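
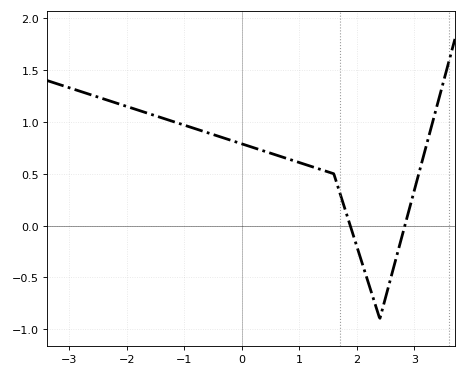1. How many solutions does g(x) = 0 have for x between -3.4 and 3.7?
2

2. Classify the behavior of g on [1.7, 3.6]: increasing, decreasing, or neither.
neither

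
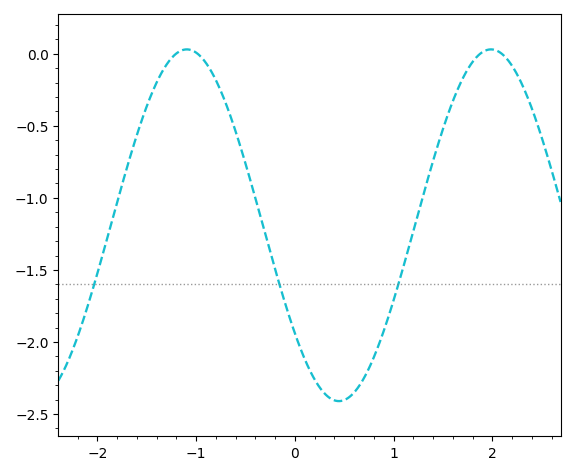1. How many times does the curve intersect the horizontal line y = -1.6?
3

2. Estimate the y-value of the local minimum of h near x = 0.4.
-2.4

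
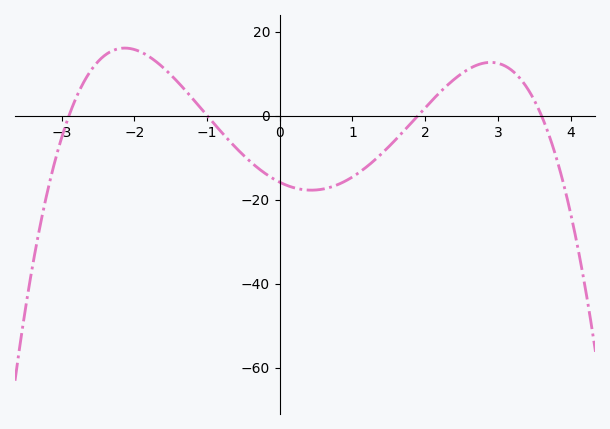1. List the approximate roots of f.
-2.9, -1, 1.9, 3.6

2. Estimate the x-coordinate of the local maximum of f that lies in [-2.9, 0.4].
-2.13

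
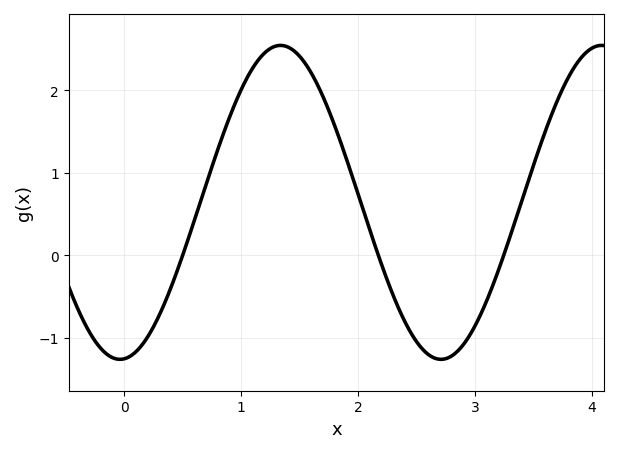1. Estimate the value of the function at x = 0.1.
-1.2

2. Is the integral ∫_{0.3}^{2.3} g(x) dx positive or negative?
positive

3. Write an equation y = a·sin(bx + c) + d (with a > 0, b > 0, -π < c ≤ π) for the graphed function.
y = 1.9sin(2.3x - 1.5) + 0.64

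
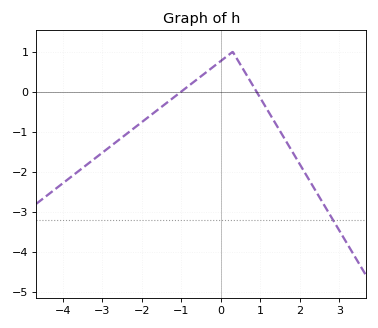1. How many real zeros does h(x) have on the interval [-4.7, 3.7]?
2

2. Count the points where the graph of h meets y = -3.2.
1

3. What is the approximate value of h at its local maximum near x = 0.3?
0.998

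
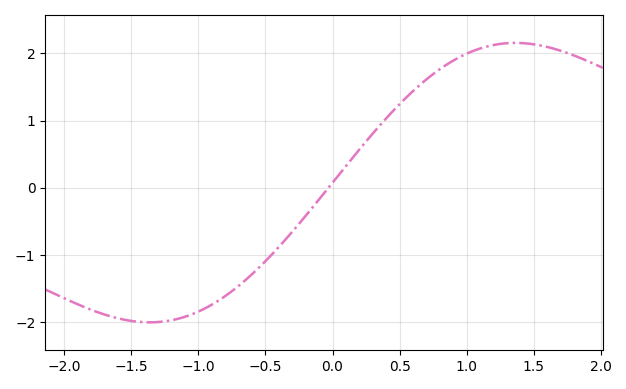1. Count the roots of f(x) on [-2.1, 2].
1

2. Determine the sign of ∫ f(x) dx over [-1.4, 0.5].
negative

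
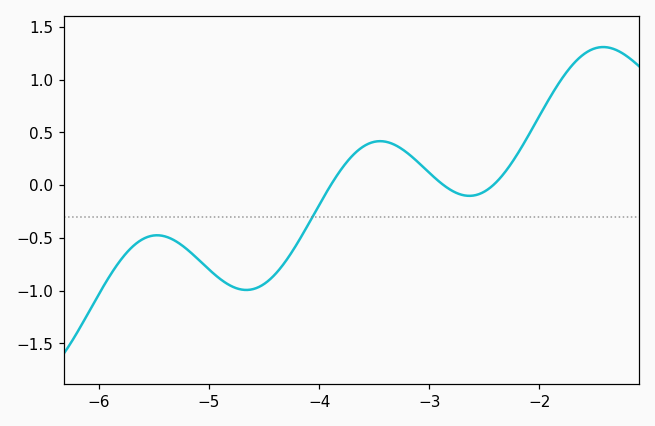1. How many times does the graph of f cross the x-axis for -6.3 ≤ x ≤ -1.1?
3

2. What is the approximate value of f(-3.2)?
0.307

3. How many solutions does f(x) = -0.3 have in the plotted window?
1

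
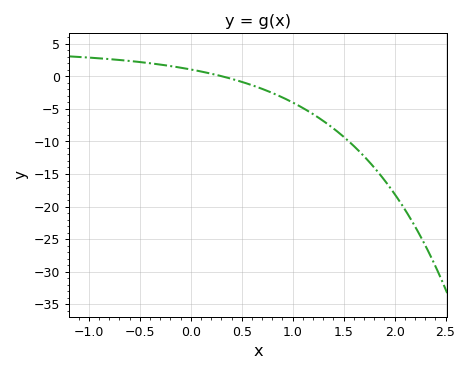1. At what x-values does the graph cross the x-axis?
0.312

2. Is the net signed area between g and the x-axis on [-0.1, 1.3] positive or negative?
negative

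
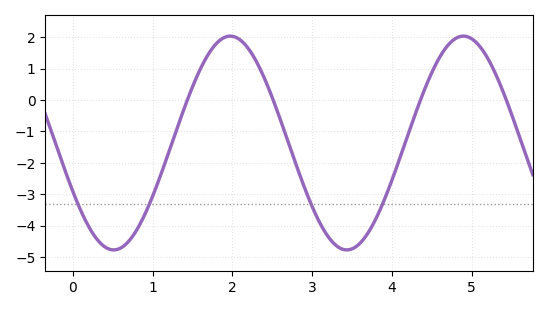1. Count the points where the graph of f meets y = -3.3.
4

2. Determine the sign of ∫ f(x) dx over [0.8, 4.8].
negative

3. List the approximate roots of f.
1.4, 2.5, 4.4, 5.4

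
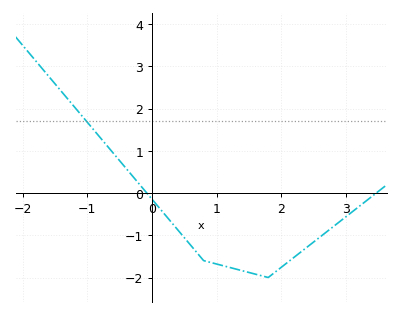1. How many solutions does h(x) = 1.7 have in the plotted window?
1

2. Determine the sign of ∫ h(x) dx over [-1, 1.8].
negative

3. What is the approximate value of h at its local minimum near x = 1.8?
-2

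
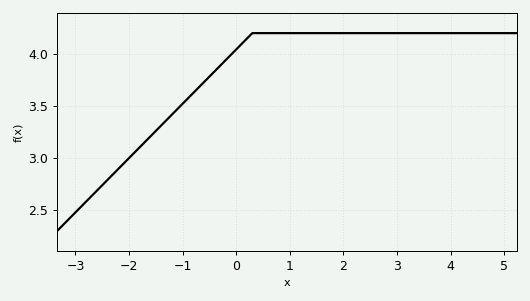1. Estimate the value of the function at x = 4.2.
4.2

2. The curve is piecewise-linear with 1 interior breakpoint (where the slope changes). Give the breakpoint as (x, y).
(0.3, 4.2)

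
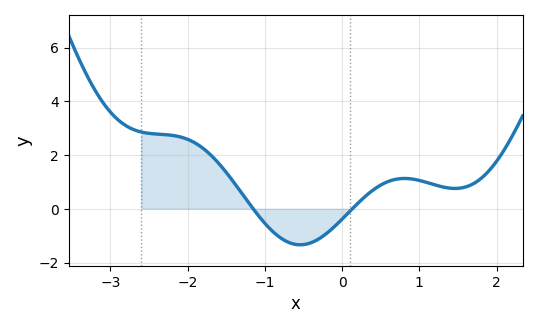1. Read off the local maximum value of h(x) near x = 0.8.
1.13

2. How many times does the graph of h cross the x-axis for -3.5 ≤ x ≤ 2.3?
2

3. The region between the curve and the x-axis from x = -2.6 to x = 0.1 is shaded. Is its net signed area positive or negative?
positive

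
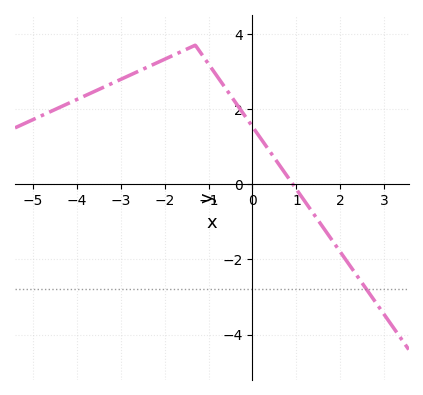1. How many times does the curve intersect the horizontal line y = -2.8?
1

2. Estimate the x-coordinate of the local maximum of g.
-1.2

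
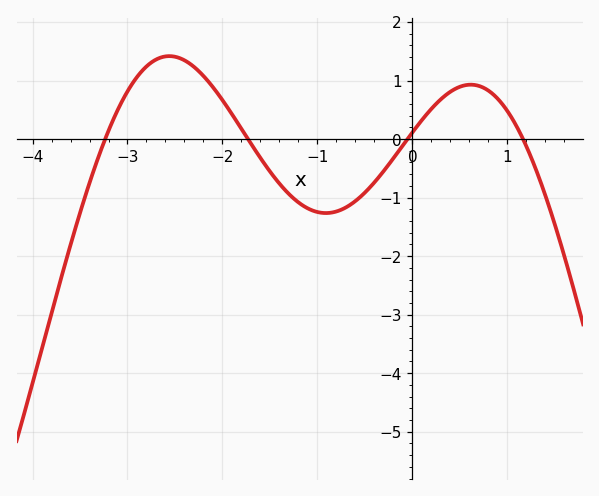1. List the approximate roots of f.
-3.2, -1.7, -0.1, 1.2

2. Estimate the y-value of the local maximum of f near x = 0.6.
0.9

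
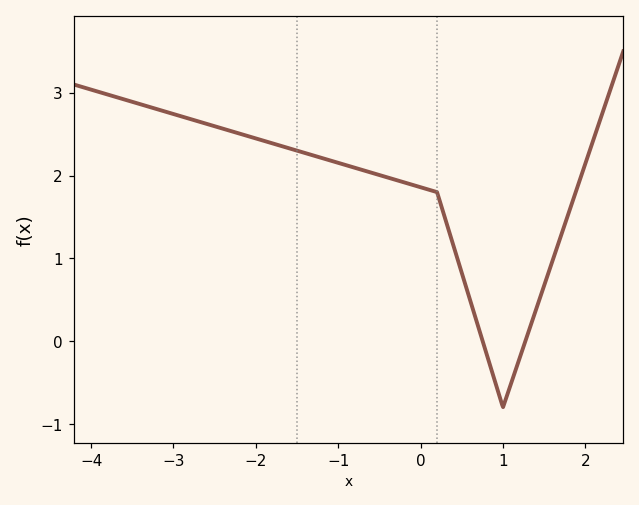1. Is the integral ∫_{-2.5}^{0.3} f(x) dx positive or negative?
positive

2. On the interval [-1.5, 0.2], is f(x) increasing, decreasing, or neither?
decreasing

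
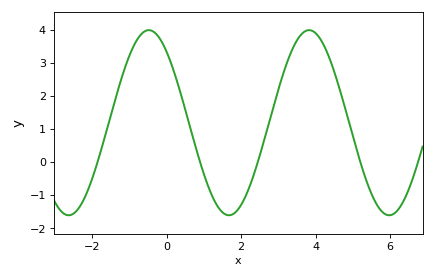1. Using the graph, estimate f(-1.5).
1.42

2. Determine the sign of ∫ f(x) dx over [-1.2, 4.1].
positive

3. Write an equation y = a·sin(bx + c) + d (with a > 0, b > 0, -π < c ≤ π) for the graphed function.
y = 2.8sin(1.46x + 2.27) + 1.19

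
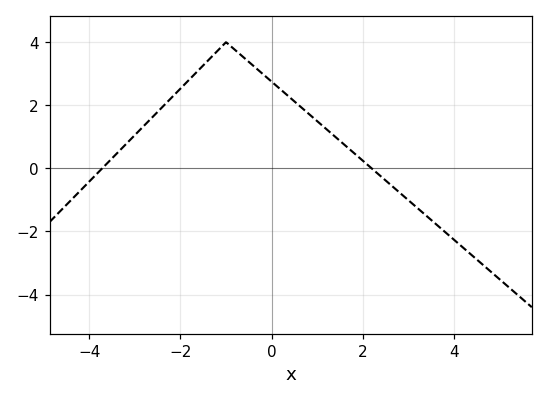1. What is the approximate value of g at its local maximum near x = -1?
4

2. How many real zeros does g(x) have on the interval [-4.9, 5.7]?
2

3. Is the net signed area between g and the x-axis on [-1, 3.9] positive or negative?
positive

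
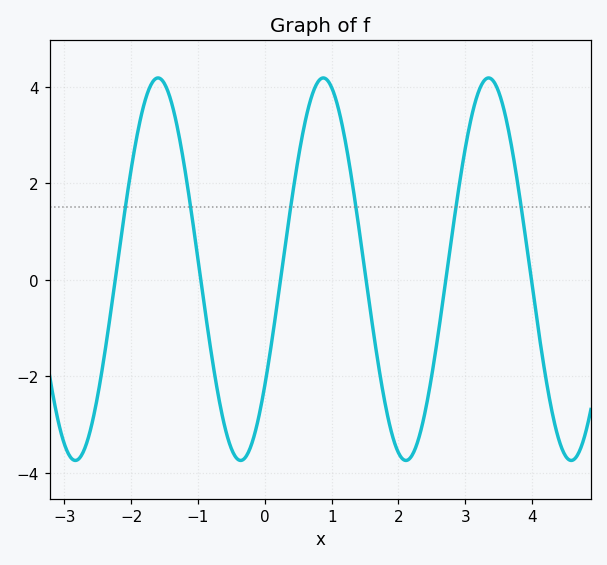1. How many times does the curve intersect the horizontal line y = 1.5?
6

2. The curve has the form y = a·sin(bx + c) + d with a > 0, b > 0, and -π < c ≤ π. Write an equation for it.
y = 3.96sin(2.5x - 0.65) + 0.22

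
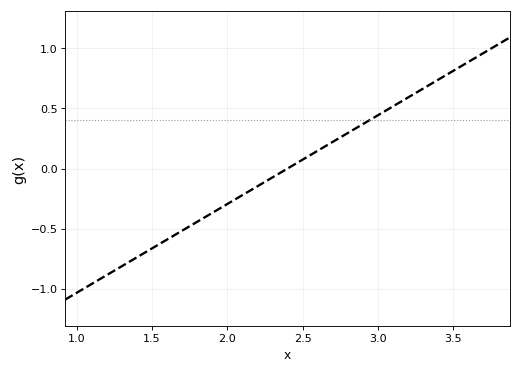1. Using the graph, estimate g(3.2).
0.6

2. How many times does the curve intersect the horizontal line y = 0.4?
1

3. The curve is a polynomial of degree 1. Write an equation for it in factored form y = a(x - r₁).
y = 0.74(x - 2.4)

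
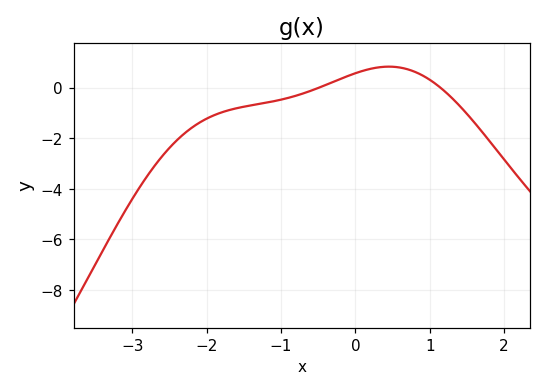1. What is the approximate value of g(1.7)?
-1.8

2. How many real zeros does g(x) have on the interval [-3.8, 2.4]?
2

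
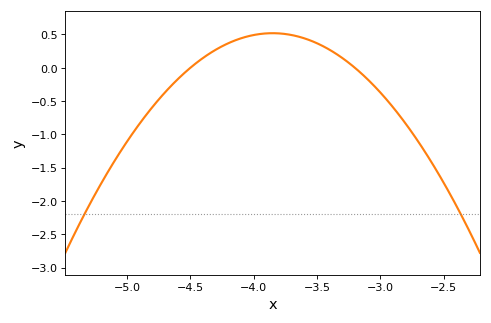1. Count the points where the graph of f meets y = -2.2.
2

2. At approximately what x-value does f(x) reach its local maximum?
-3.85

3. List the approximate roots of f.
-4.5, -3.2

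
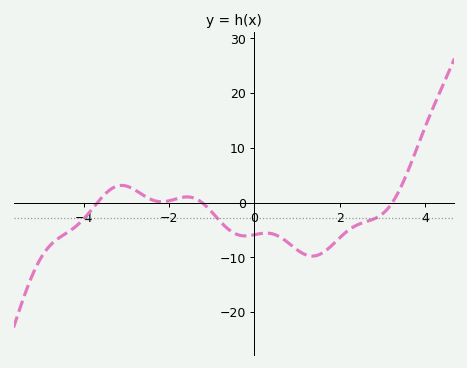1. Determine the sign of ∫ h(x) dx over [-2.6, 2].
negative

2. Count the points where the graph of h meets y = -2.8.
3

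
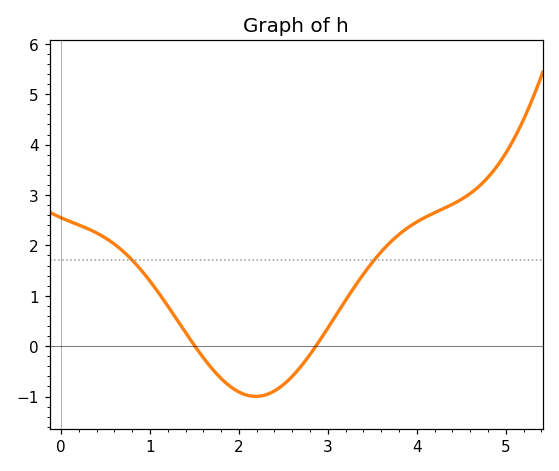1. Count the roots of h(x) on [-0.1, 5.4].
2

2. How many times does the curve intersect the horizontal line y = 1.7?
2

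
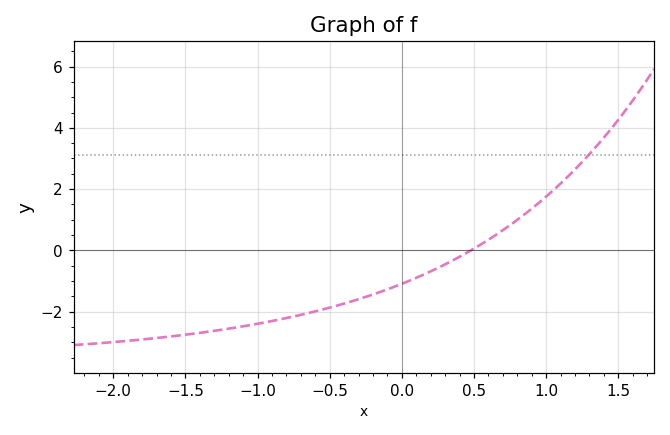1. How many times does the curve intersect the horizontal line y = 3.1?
1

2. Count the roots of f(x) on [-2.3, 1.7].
1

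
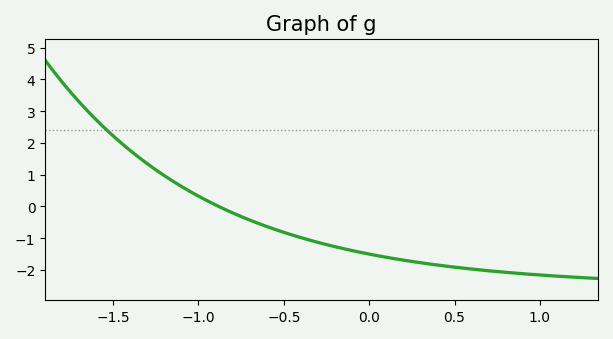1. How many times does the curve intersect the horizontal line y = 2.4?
1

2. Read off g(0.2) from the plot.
-1.69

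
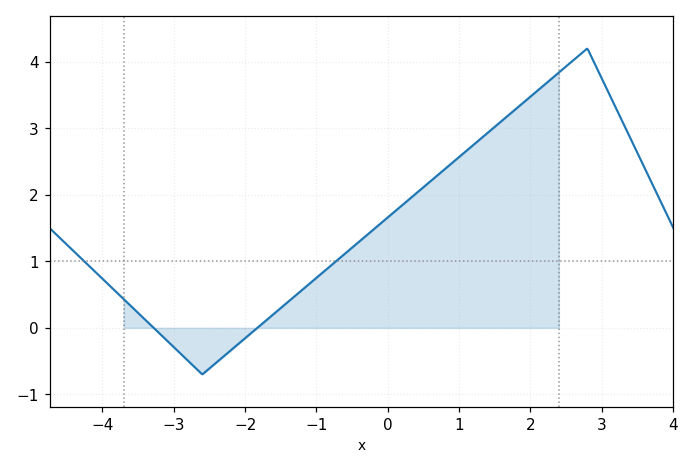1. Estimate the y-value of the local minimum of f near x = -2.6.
-0.7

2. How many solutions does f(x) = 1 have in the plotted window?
2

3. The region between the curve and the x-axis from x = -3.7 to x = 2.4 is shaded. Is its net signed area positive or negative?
positive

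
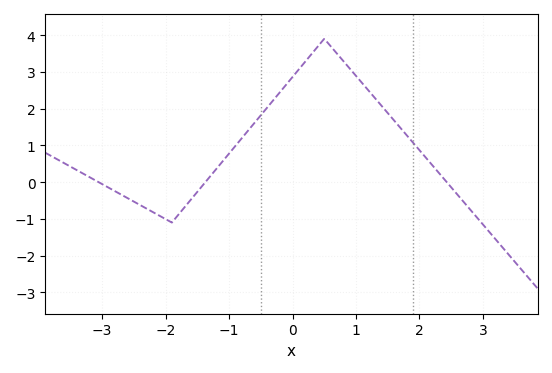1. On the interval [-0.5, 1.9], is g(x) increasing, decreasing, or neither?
neither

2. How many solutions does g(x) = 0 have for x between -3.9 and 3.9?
3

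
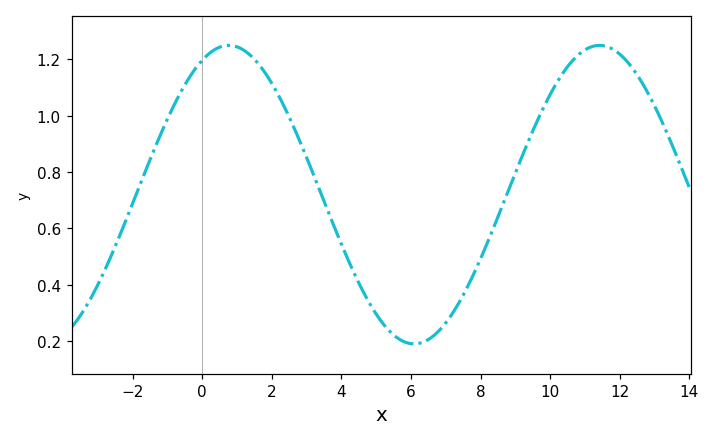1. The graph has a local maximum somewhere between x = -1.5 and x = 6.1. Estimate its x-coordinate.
1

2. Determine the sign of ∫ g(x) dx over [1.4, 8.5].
positive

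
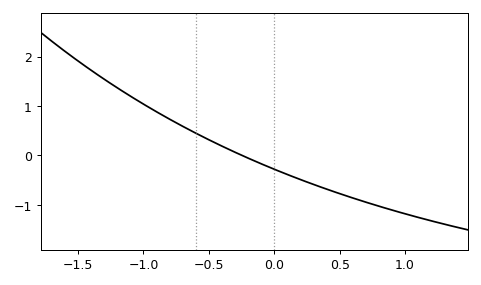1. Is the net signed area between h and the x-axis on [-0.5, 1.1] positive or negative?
negative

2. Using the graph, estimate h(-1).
1.04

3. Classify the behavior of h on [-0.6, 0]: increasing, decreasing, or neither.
decreasing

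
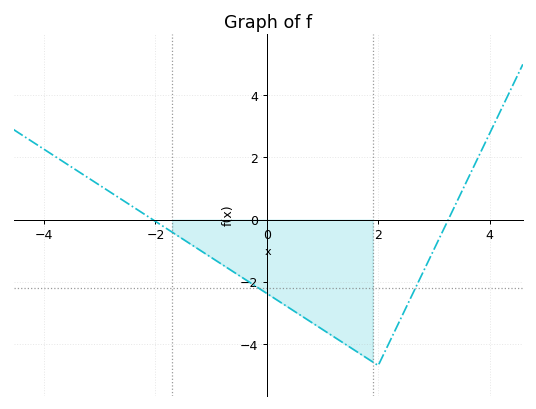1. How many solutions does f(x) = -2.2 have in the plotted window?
2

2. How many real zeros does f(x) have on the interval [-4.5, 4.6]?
2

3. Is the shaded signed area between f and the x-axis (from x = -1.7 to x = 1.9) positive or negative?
negative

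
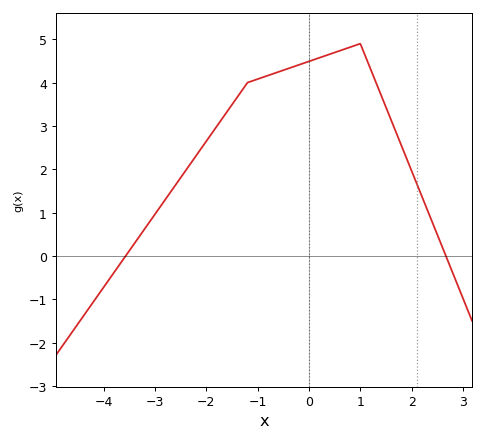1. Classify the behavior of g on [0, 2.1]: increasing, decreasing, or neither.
neither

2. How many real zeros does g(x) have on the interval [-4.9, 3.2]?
2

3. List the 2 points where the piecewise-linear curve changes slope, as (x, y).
(-1.2, 4); (1, 4.9)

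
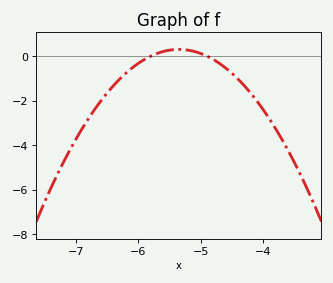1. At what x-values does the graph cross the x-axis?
-5.8, -4.9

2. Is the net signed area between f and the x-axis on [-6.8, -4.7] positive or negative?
negative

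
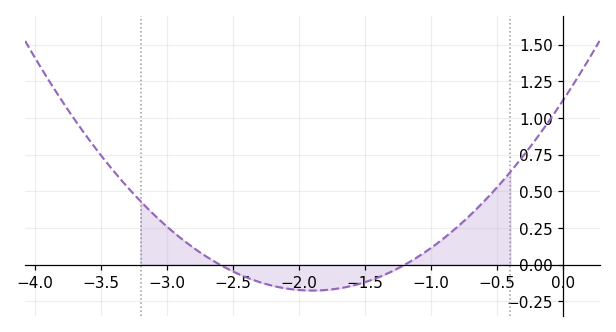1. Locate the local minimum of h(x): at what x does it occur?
-1.9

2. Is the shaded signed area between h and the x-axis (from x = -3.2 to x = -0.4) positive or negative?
positive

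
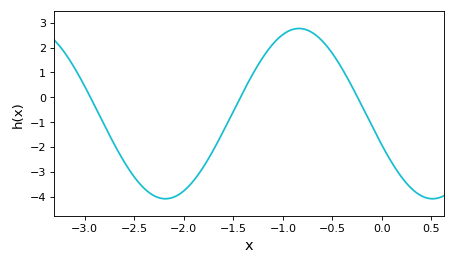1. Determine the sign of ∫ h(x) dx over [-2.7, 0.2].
negative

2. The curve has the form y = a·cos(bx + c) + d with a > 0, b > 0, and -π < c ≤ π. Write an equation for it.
y = 3.43cos(2.3x + 2) - 0.66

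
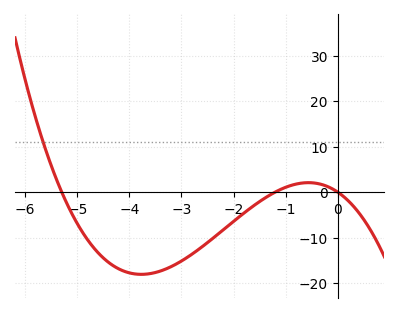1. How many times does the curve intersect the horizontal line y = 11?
1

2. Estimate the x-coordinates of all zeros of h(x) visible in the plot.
-5.3, -1.2, 0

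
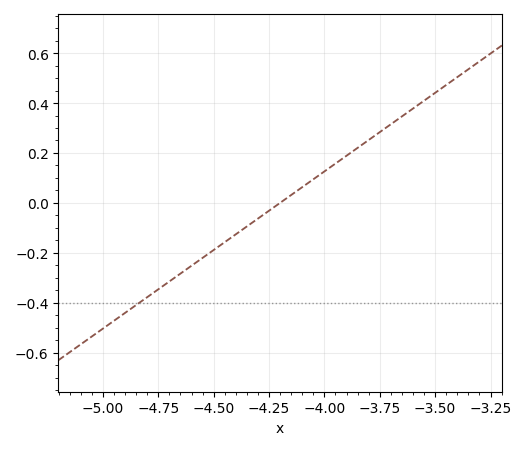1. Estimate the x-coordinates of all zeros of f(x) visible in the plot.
-4.2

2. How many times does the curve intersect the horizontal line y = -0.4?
1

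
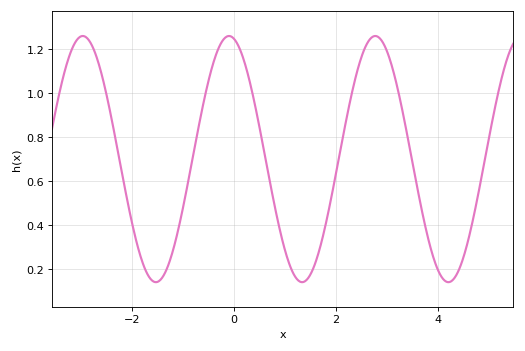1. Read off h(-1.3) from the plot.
0.2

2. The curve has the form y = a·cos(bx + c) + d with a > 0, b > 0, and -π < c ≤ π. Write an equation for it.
y = 0.56cos(2.2x + 0.2) + 0.7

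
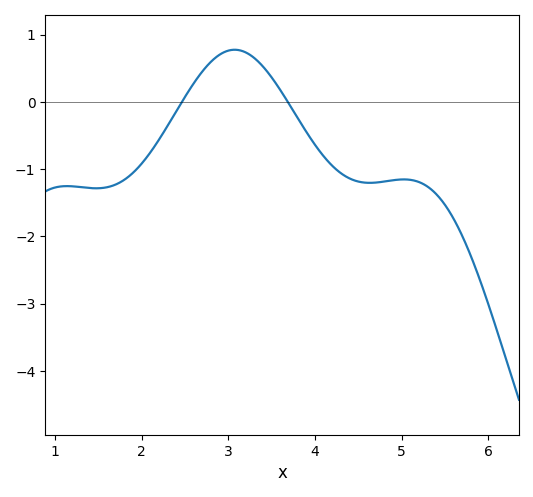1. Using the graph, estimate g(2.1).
-0.752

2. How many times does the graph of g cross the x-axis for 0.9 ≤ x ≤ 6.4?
2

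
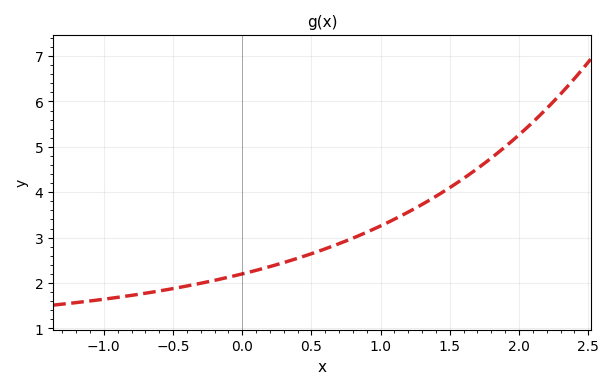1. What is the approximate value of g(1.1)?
3.41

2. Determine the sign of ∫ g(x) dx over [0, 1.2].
positive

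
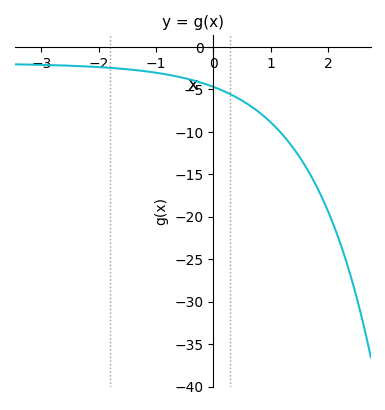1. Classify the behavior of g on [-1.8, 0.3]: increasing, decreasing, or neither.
decreasing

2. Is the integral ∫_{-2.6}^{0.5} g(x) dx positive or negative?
negative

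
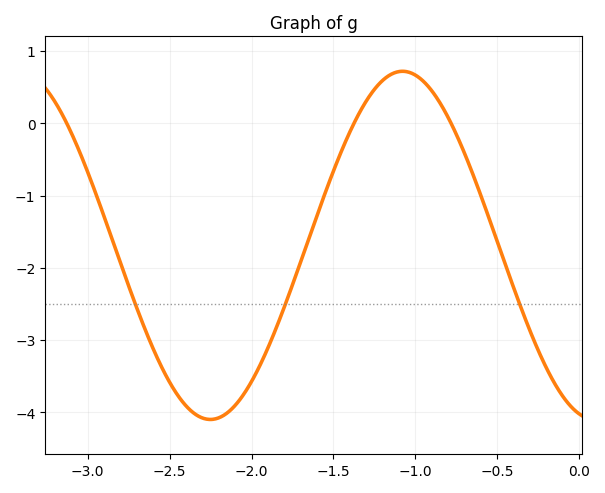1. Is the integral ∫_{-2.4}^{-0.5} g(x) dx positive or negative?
negative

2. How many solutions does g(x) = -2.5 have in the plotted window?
3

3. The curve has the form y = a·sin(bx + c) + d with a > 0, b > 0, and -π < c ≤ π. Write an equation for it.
y = 2.41sin(2.7x - 1.8) - 1.69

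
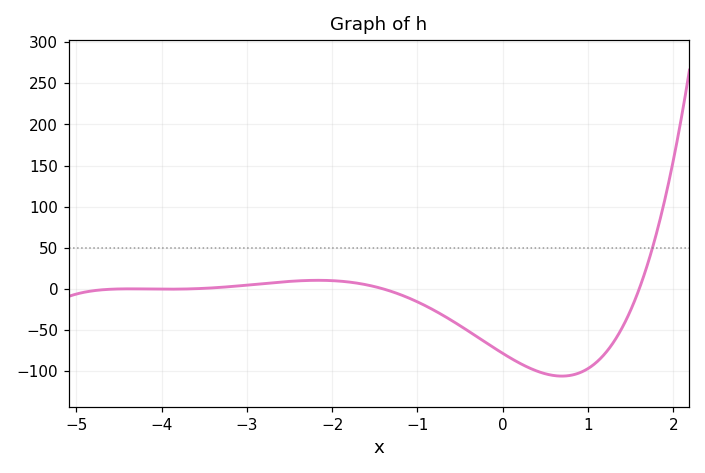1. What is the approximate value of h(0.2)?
-90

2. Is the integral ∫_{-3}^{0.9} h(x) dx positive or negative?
negative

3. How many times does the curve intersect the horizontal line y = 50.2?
1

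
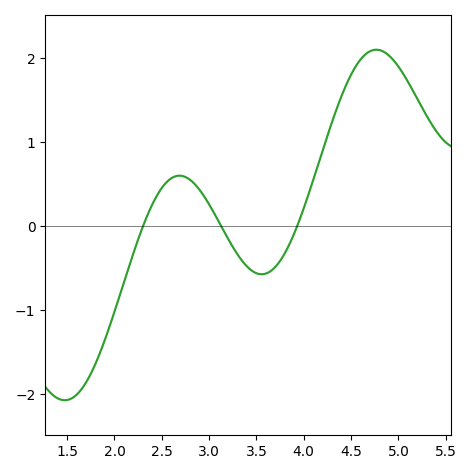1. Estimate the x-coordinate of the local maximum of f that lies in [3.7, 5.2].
4.77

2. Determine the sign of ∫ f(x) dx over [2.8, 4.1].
negative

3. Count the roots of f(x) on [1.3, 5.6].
3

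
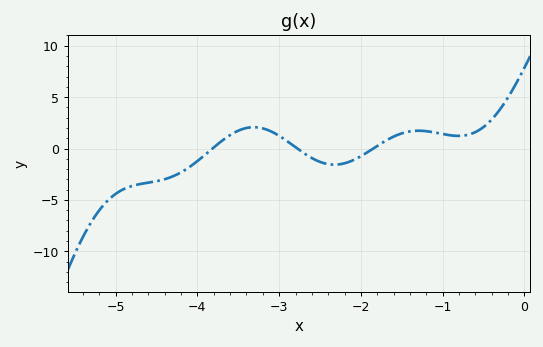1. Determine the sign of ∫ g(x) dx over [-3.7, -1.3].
positive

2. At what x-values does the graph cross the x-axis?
-3.82, -2.78, -1.85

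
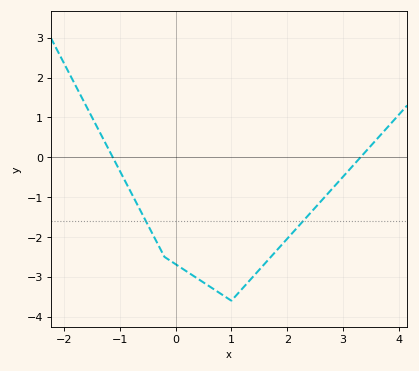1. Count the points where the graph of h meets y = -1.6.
2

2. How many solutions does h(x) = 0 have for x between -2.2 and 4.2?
2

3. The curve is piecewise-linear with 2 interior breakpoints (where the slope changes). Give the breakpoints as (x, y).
(-0.2, -2.5); (1, -3.6)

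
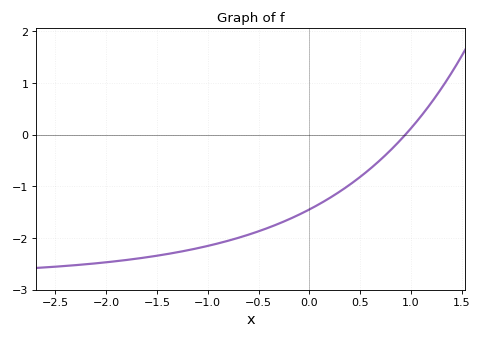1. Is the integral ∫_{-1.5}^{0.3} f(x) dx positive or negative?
negative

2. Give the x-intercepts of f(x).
0.9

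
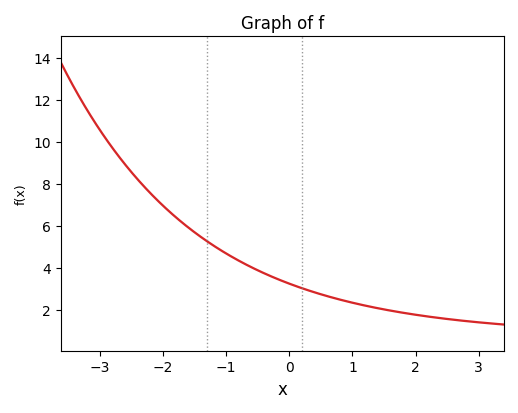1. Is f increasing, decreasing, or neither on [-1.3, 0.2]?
decreasing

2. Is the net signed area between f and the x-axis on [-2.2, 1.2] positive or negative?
positive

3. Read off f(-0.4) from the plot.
3.75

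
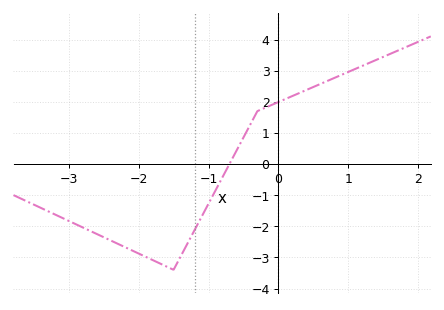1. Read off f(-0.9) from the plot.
-0.8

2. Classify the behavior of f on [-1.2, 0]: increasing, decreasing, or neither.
increasing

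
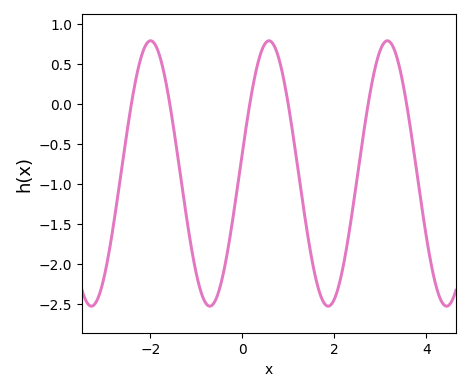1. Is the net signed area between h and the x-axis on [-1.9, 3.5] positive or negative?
negative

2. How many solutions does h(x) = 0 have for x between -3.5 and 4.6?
6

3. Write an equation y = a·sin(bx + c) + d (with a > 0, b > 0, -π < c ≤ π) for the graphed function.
y = 1.66sin(2.4x + 0.16) - 0.87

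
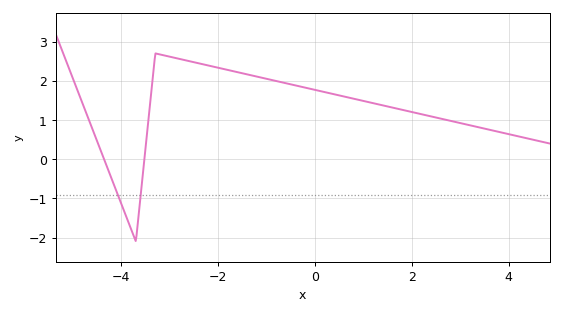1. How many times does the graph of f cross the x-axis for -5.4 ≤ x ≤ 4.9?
2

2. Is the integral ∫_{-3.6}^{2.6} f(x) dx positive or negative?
positive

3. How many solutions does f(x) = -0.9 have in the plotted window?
2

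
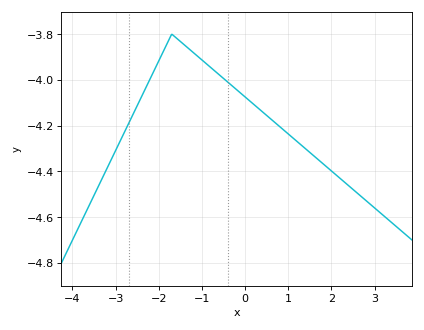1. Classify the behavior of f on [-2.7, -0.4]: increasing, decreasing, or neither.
neither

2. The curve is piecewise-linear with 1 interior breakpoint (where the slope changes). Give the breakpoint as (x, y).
(-1.7, -3.8)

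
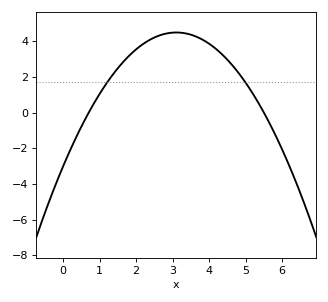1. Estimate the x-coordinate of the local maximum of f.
3.1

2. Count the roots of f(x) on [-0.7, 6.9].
2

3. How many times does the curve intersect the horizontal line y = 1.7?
2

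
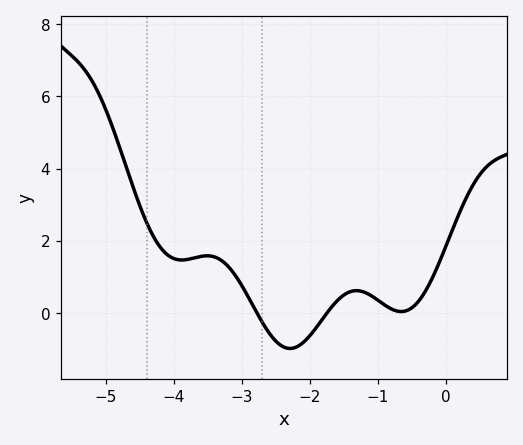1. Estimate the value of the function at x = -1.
0.354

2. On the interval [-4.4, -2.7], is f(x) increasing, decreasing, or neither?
neither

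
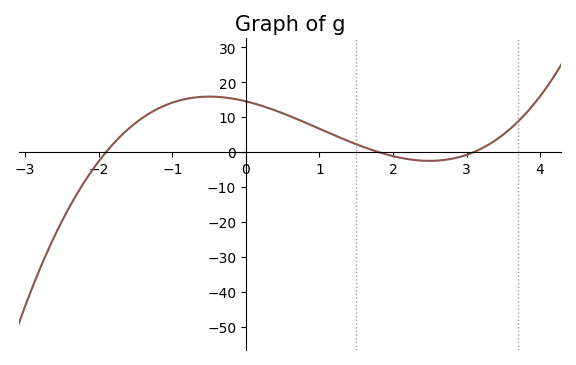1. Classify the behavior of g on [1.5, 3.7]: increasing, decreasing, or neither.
neither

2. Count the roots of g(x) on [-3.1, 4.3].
3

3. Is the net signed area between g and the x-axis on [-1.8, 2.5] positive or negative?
positive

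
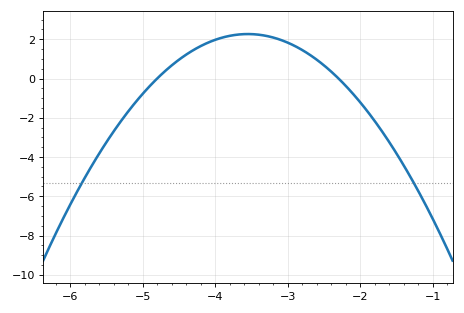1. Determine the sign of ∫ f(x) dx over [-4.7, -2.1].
positive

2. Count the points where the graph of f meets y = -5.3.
2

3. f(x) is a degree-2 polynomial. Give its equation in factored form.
y = -1.45(x + 4.8)(x + 2.3)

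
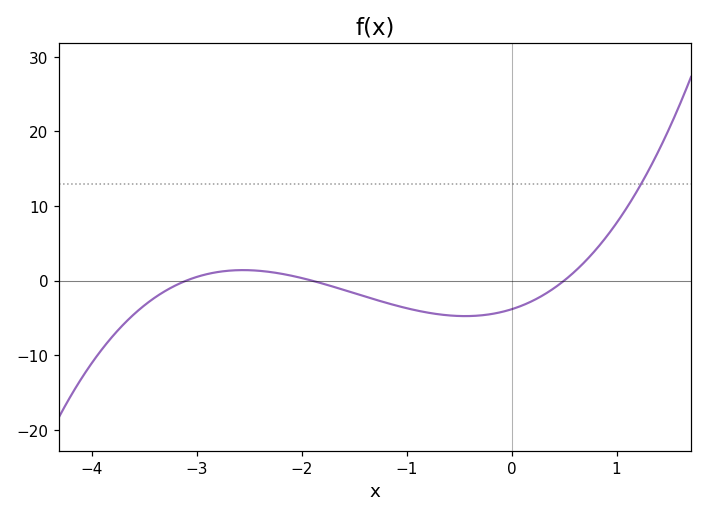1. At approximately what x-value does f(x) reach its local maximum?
-2.6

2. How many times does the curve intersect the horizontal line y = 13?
1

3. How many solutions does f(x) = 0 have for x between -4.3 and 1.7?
3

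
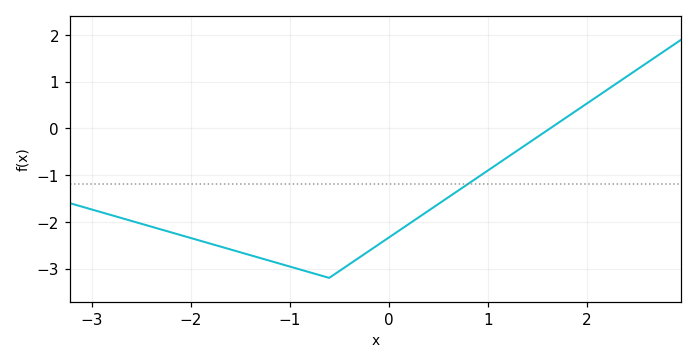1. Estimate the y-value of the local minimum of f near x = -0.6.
-3.2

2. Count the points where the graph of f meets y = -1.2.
1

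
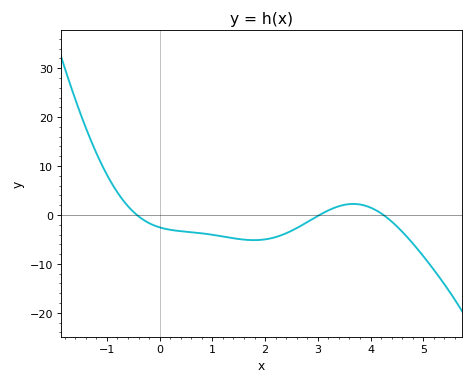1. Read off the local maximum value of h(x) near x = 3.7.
2.26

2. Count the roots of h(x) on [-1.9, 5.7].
3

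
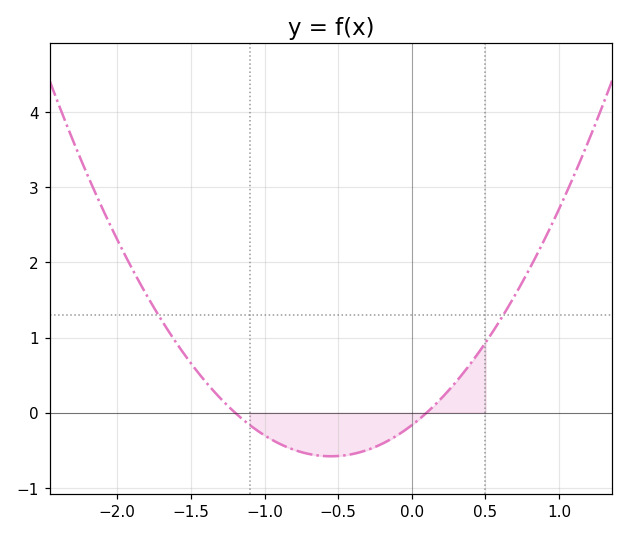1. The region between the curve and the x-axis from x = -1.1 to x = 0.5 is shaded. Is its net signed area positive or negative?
negative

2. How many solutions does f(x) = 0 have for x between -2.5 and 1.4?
2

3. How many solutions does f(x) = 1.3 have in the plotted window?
2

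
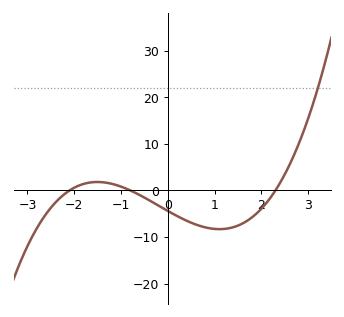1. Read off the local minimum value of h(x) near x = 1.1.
-8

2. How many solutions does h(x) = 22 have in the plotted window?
1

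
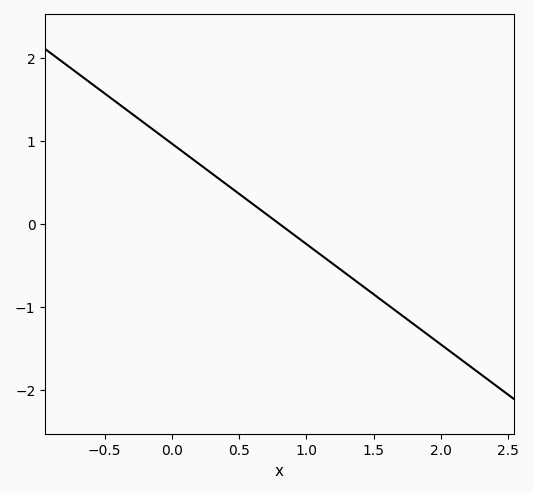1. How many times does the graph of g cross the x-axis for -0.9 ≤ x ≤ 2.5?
1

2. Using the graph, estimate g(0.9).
-0.1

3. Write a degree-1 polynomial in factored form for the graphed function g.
y = -1.21(x - 0.8)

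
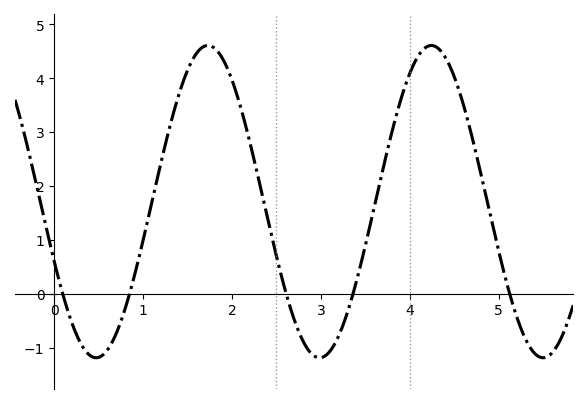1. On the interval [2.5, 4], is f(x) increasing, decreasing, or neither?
neither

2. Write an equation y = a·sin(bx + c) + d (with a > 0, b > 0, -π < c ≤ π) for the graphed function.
y = 2.9sin(2.5x - 2.75) + 1.71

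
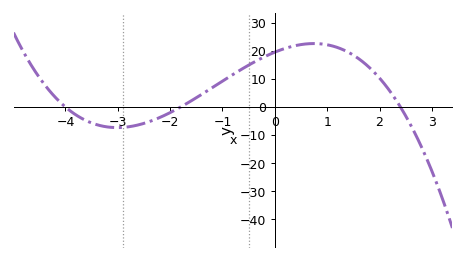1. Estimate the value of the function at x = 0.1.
20.2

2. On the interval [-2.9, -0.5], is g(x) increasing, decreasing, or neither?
increasing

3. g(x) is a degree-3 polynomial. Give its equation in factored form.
y = -1.13(x + 4)(x + 1.8)(x - 2.4)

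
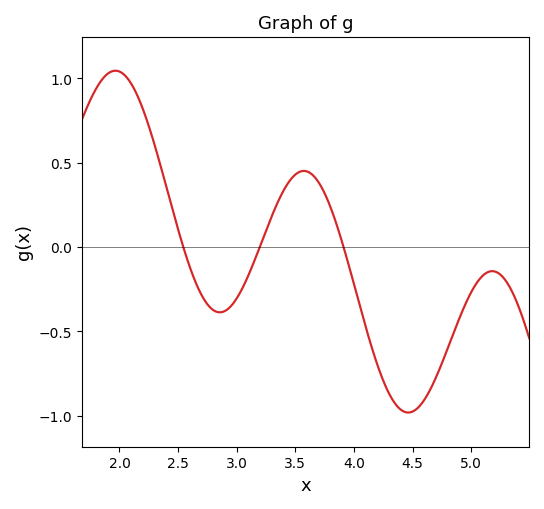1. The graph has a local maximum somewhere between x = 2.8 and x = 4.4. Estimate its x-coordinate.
3.57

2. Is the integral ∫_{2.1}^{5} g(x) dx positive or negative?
negative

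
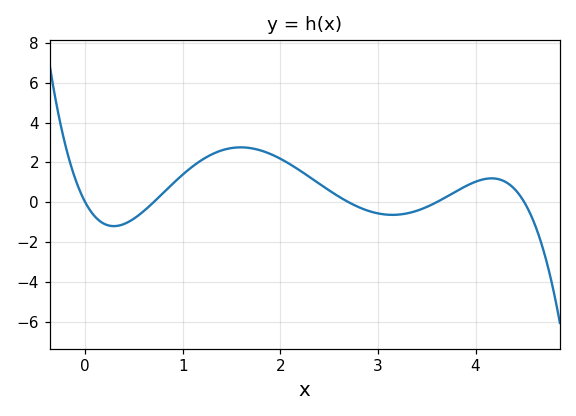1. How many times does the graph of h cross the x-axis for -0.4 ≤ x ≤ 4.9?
5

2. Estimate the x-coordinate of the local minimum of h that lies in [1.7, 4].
3.15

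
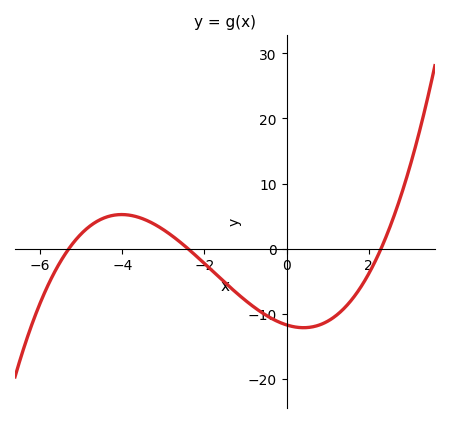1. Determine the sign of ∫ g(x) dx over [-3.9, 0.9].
negative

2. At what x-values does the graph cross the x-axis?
-5.3, -2.4, 2.3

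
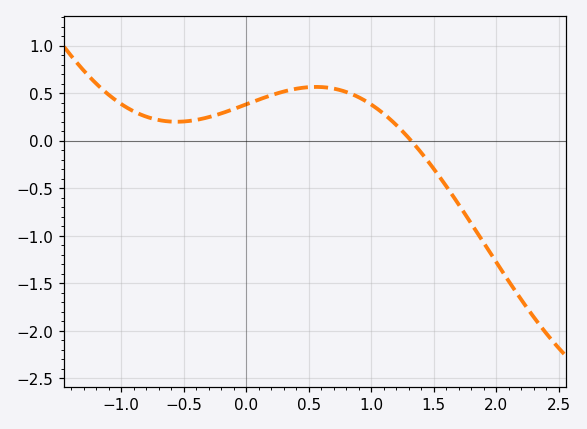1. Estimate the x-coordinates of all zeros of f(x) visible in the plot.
1.3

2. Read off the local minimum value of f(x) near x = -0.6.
0.2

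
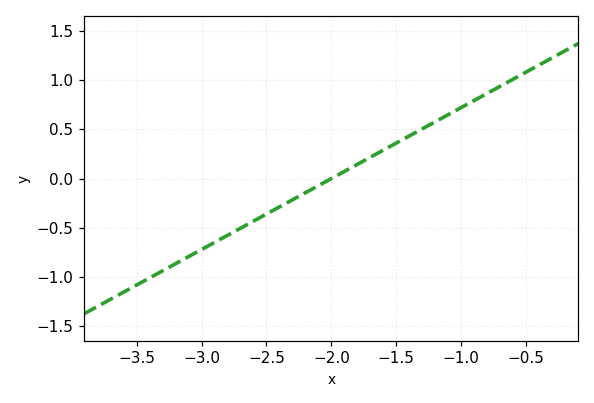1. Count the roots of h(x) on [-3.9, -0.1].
1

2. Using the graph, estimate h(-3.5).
-1.1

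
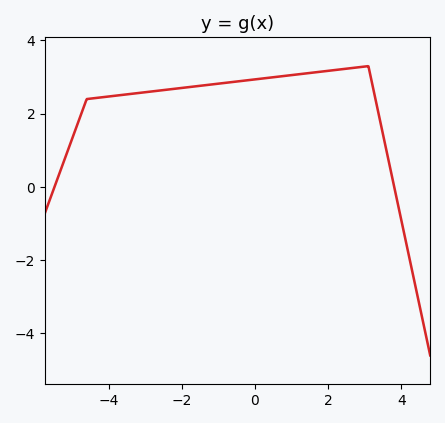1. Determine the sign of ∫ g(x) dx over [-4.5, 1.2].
positive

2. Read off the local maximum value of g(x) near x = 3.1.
3.2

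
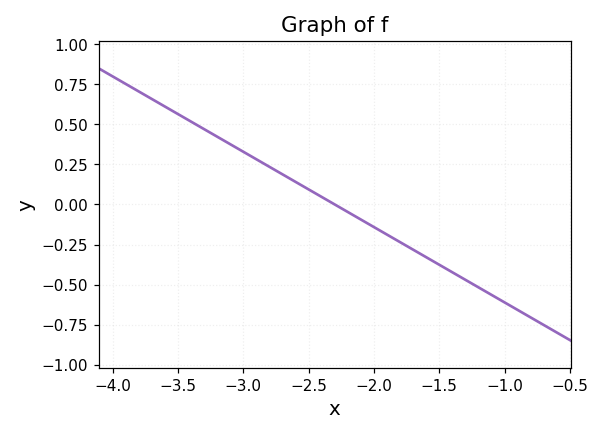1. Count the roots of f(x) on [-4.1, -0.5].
1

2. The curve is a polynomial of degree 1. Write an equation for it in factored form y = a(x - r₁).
y = -0.47(x + 2.3)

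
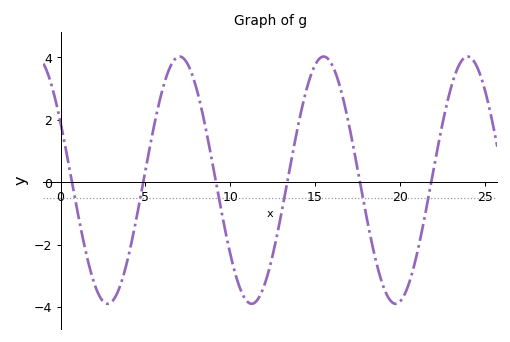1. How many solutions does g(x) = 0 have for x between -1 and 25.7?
6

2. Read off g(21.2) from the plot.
-1.8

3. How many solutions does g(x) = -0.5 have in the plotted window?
6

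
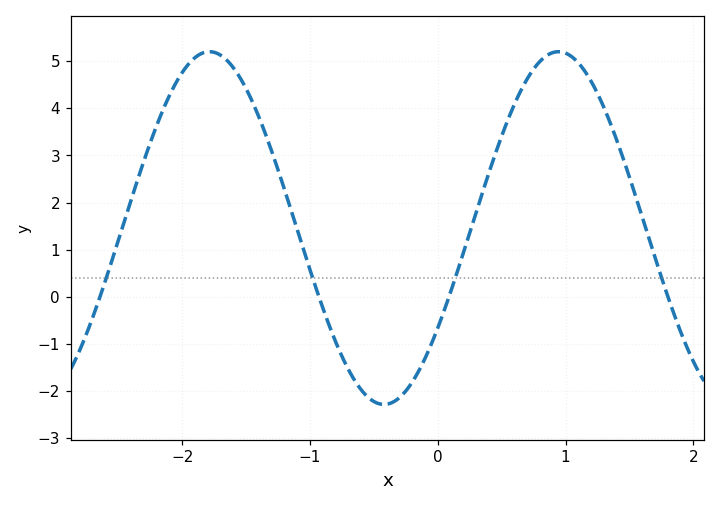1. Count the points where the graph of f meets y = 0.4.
4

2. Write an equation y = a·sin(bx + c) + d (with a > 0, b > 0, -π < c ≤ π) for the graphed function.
y = 3.74sin(2.3x - 0.602) + 1.46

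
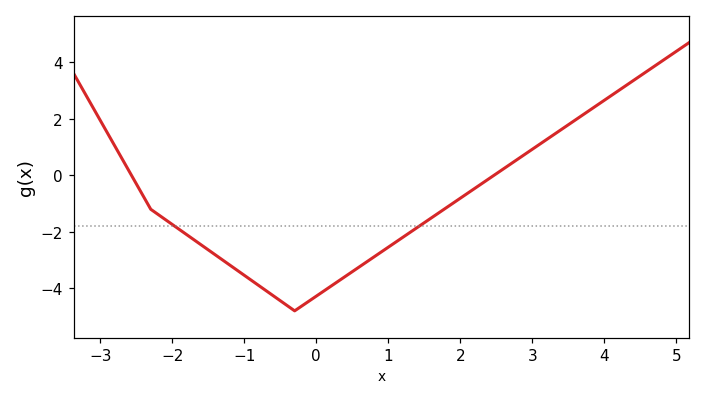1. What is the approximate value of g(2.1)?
-0.639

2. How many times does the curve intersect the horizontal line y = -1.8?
2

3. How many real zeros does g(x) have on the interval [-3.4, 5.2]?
2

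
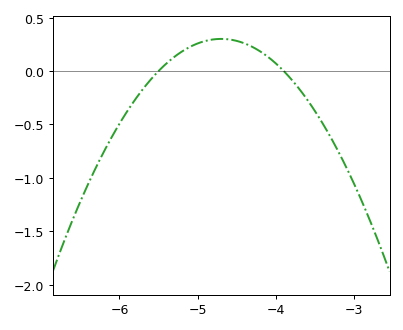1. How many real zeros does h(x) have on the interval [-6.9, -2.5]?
2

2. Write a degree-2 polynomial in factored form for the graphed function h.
y = -0.47(x + 5.5)(x + 3.9)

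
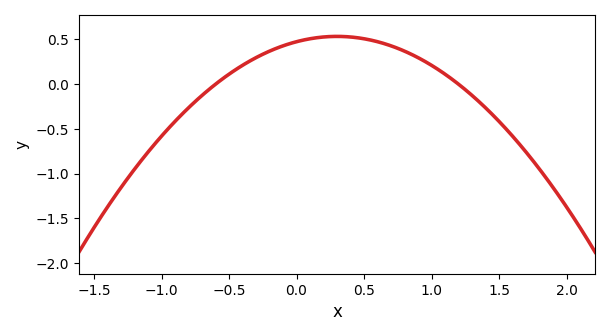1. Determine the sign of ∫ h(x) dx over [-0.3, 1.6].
positive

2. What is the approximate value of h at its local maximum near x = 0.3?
0.55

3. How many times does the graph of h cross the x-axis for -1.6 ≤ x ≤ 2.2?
2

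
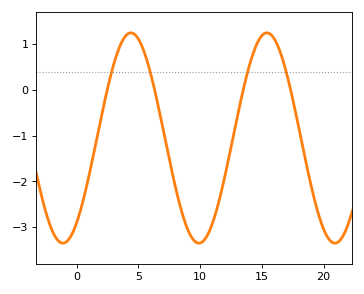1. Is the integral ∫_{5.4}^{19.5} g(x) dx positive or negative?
negative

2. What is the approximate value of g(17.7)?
-0.448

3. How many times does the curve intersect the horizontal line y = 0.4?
4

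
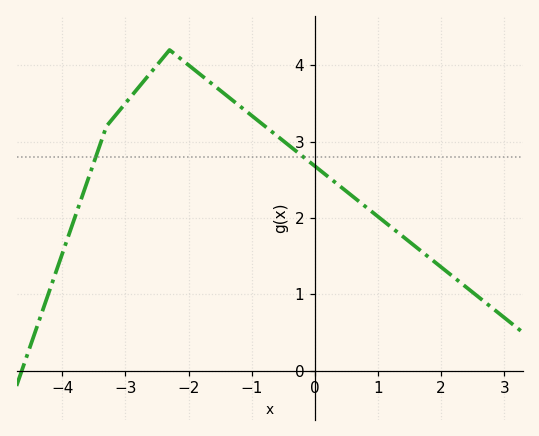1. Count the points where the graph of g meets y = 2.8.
2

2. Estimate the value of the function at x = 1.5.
1.69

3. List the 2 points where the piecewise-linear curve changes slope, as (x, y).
(-3.3, 3.2); (-2.3, 4.2)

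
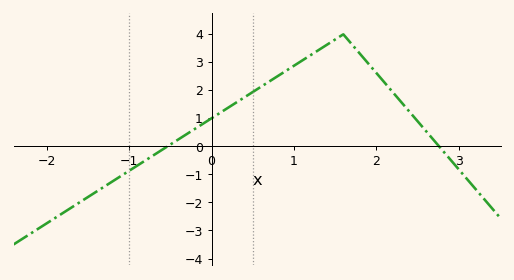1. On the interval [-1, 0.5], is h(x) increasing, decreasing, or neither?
increasing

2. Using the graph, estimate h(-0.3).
0.4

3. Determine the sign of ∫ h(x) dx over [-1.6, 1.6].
positive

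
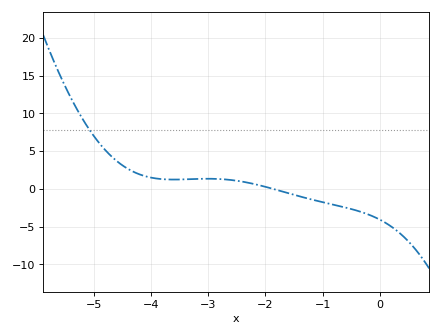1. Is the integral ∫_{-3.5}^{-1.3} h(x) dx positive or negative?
positive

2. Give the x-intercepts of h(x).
-1.9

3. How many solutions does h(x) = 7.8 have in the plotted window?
1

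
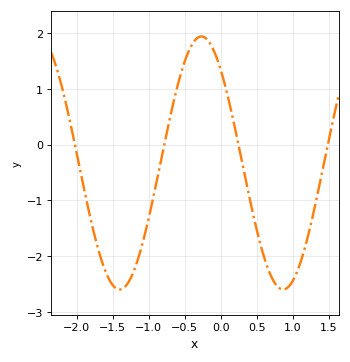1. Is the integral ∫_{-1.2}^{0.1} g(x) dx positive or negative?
positive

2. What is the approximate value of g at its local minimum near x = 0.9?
-2.6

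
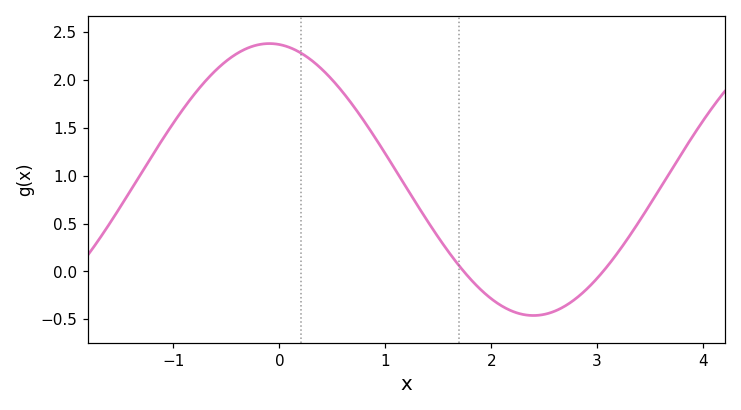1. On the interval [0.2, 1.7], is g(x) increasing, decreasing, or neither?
decreasing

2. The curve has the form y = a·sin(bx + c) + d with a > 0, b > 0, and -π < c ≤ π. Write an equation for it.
y = 1.42sin(1.3x + 1.7) + 0.96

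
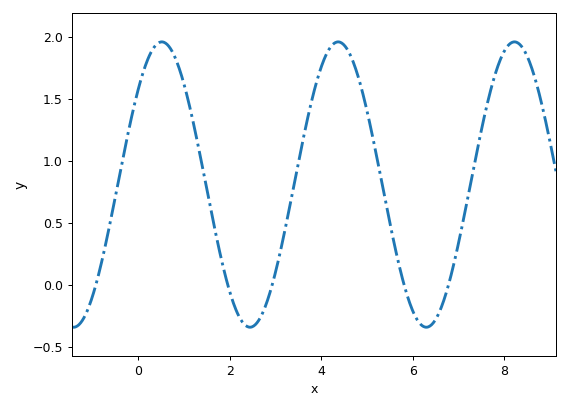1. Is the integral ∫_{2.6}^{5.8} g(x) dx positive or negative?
positive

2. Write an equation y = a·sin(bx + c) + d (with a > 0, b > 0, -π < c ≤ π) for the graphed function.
y = 1.15sin(1.6x + 0.73) + 0.81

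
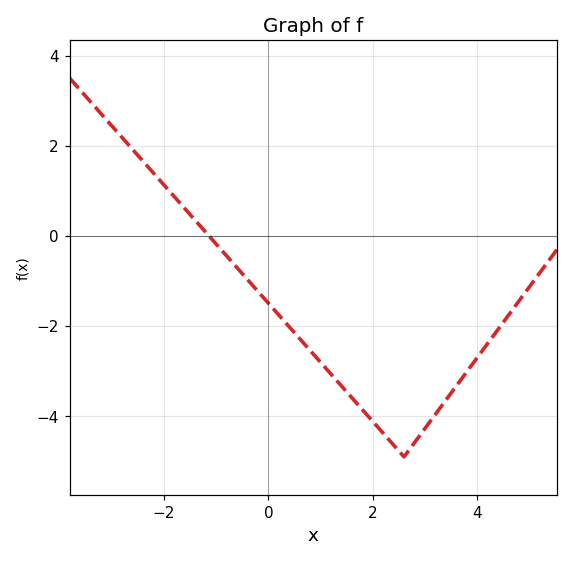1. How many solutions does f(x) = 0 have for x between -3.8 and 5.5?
1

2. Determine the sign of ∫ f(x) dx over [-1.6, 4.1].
negative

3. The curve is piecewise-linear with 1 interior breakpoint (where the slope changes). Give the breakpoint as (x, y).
(2.6, -4.9)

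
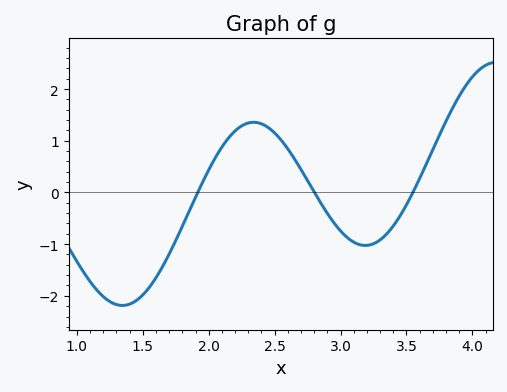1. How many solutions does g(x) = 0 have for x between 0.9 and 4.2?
3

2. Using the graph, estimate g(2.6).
0.842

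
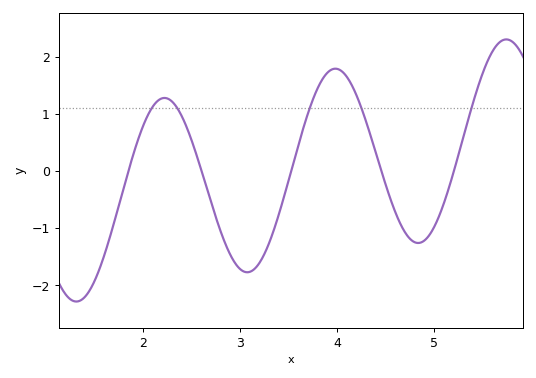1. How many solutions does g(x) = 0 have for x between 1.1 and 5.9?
5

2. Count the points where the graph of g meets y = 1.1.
5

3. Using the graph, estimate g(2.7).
-0.5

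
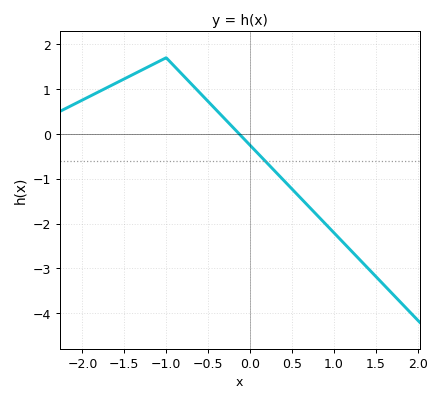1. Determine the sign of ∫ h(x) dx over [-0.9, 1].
negative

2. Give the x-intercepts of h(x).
-0.1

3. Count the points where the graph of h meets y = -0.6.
1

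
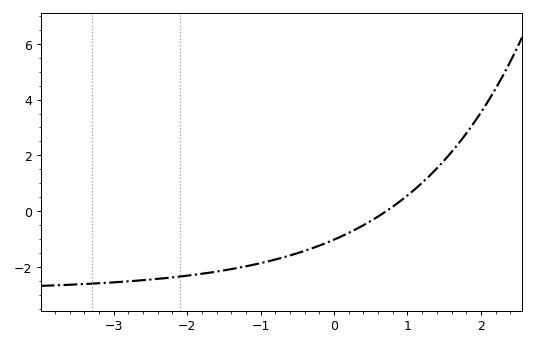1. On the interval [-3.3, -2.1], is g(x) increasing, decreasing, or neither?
increasing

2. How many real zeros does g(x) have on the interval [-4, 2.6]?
1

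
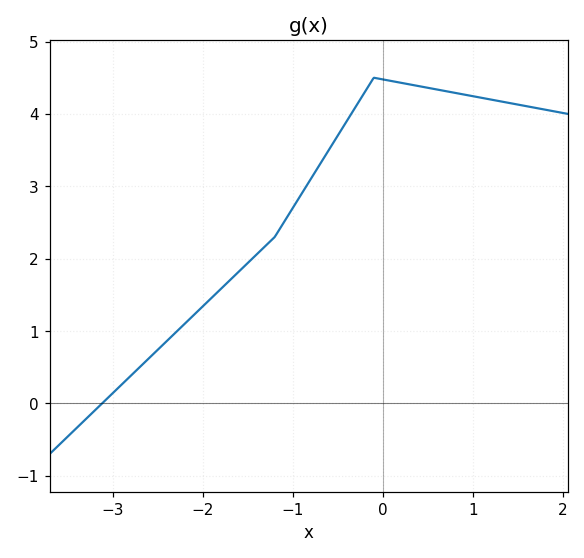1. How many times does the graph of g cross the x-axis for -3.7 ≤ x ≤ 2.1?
1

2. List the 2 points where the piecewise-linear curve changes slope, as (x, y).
(-1.2, 2.3); (-0.1, 4.5)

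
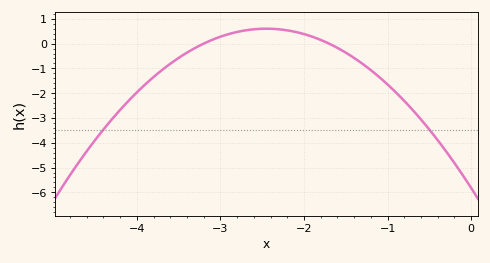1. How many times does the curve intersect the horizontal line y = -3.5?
2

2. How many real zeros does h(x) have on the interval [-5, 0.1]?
2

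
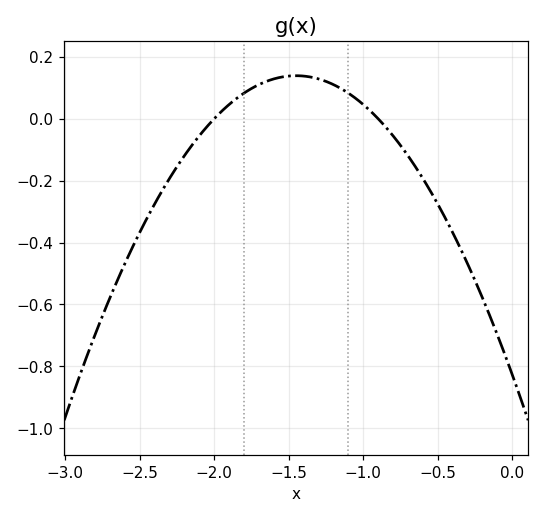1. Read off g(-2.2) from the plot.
-0.12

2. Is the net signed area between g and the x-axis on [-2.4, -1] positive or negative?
positive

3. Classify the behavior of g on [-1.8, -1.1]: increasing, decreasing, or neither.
neither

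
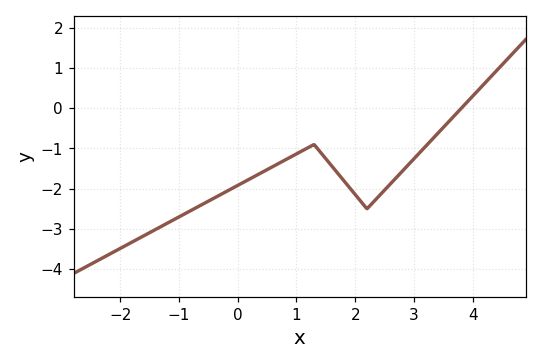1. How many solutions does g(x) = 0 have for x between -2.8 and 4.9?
1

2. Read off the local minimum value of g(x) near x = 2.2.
-2.5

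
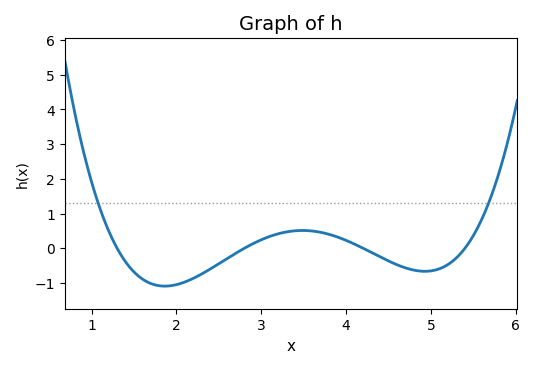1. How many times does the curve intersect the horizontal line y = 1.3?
2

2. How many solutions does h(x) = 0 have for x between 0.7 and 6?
4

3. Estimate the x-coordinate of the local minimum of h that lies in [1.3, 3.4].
1.86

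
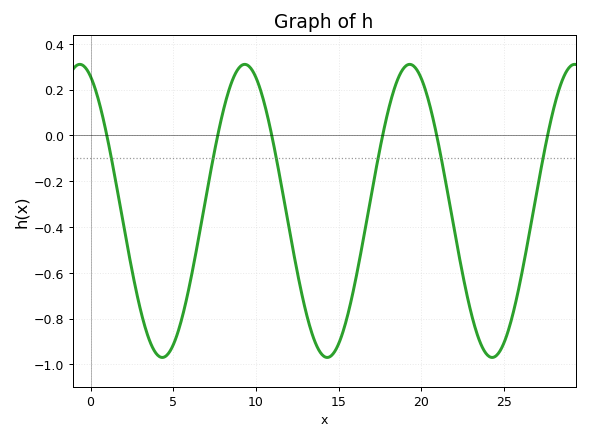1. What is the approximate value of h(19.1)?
0.305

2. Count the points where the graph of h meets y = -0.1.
6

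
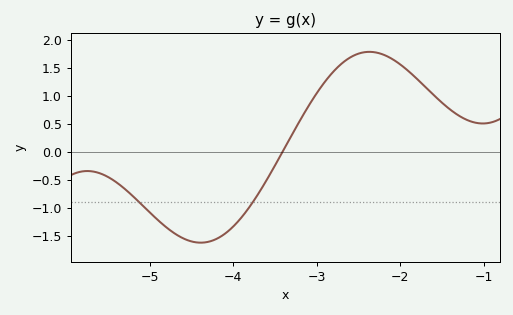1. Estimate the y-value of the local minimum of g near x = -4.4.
-1.65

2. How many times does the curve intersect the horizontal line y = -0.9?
2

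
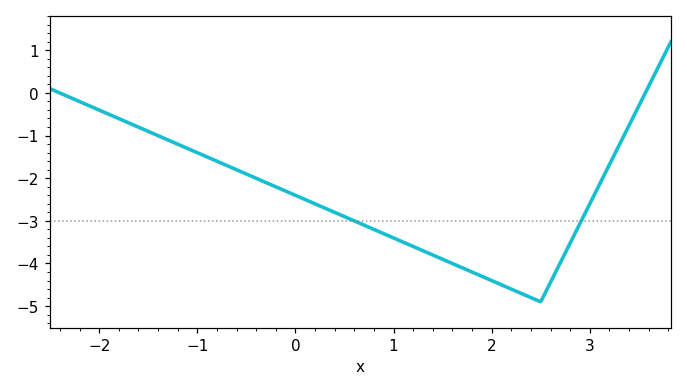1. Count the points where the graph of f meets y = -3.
2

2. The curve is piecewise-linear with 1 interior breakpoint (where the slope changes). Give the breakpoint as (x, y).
(2.5, -4.9)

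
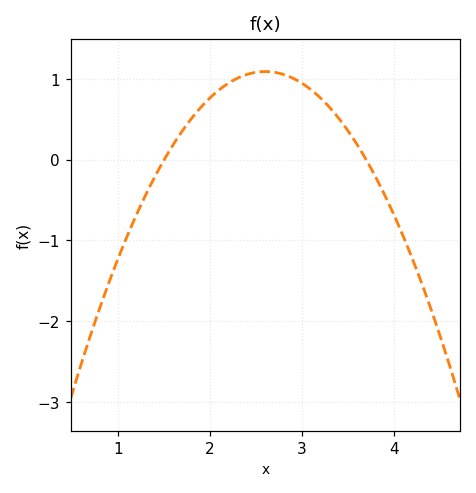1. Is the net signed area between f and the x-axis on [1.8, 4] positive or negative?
positive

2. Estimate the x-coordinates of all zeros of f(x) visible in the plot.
1.5, 3.7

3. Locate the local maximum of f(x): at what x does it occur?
2.6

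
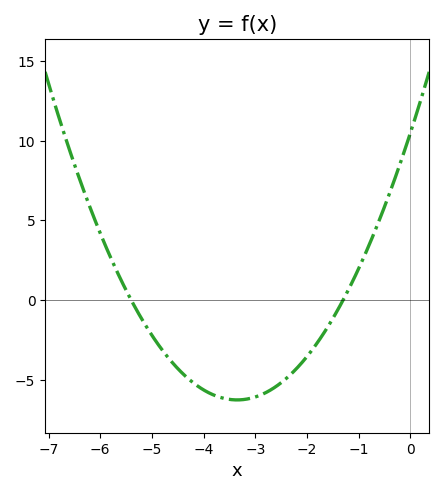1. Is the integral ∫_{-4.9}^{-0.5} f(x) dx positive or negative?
negative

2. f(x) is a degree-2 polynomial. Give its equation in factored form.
y = 1.49(x + 5.4)(x + 1.3)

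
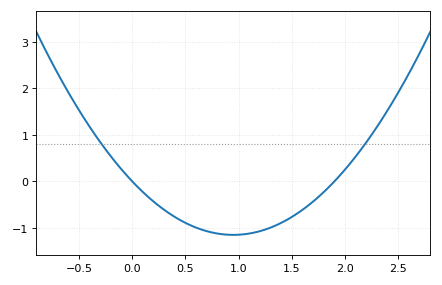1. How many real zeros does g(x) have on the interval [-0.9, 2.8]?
2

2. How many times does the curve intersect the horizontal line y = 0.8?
2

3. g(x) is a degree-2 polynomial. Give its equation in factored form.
y = 1.27(x - 0)(x - 1.9)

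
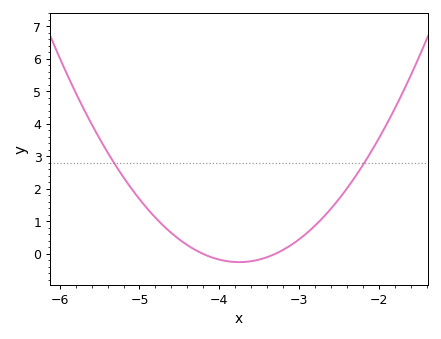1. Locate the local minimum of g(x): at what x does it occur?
-3.75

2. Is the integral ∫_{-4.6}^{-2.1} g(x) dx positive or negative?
positive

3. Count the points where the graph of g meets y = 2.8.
2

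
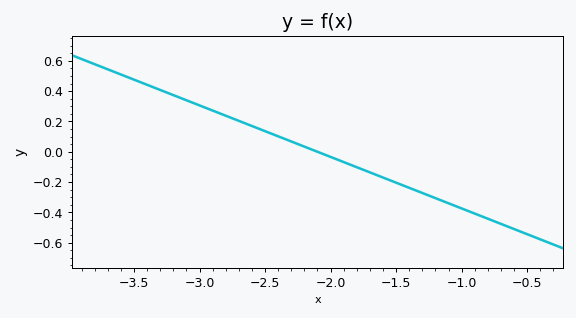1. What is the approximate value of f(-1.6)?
-0.18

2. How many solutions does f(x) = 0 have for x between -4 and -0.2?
1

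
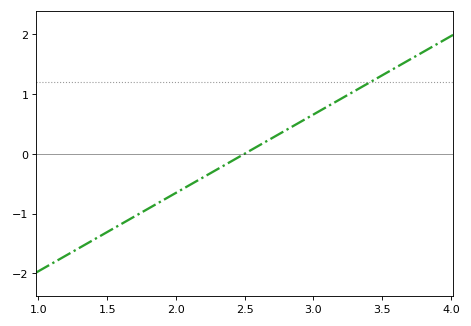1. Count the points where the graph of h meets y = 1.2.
1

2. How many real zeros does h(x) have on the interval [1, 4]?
1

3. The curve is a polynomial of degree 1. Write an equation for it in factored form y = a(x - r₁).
y = 1.31(x - 2.5)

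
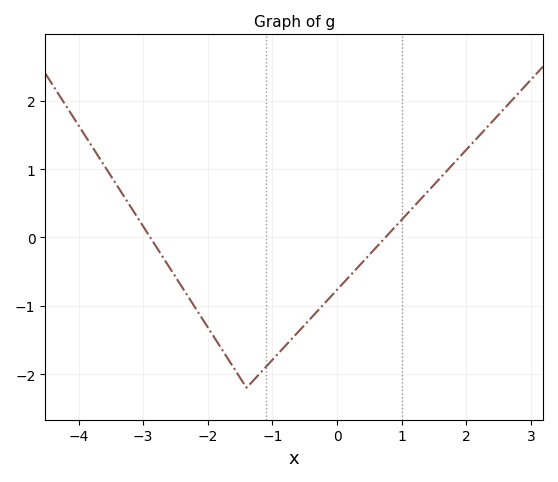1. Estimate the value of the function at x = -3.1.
0.31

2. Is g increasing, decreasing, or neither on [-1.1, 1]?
increasing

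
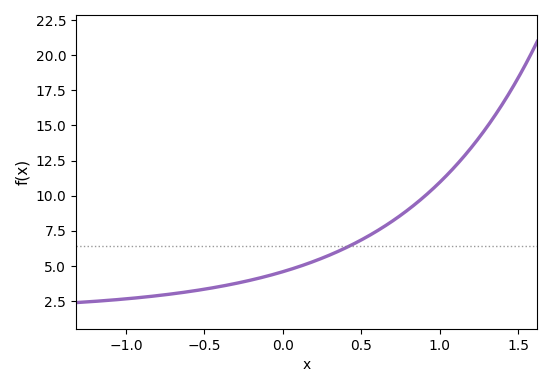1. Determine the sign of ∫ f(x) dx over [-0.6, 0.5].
positive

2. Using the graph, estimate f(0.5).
7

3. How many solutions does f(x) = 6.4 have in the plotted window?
1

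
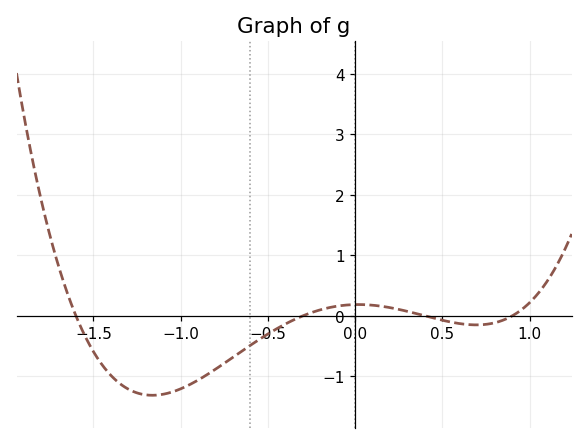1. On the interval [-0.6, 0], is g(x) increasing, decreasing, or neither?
increasing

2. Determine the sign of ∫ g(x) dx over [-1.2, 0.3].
negative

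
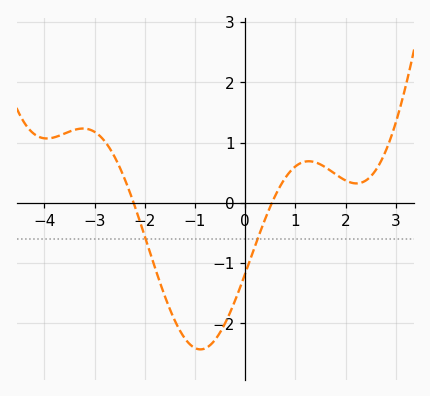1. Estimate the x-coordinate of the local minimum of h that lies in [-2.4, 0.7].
-0.894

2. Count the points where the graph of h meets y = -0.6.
2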